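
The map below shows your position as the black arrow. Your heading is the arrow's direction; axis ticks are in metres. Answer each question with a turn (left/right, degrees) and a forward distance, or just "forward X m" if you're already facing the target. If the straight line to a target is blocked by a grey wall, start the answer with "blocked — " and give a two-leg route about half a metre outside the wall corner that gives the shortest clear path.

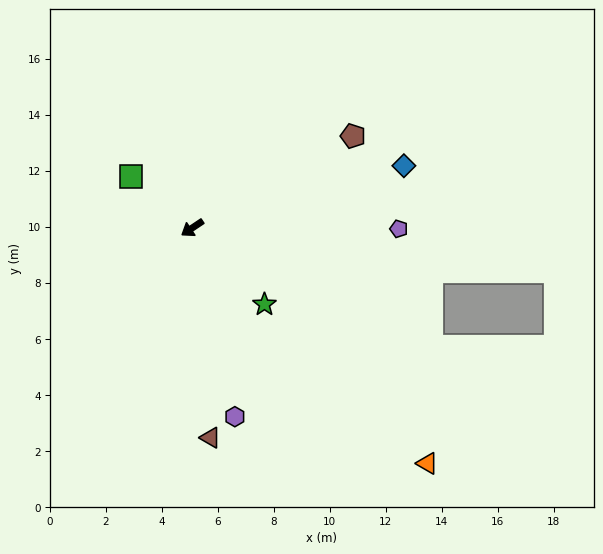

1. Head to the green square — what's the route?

turn right 74°, forward 2.9 m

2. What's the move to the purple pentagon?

turn left 146°, forward 7.4 m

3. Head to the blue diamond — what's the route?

turn left 163°, forward 7.9 m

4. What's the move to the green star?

turn left 100°, forward 3.8 m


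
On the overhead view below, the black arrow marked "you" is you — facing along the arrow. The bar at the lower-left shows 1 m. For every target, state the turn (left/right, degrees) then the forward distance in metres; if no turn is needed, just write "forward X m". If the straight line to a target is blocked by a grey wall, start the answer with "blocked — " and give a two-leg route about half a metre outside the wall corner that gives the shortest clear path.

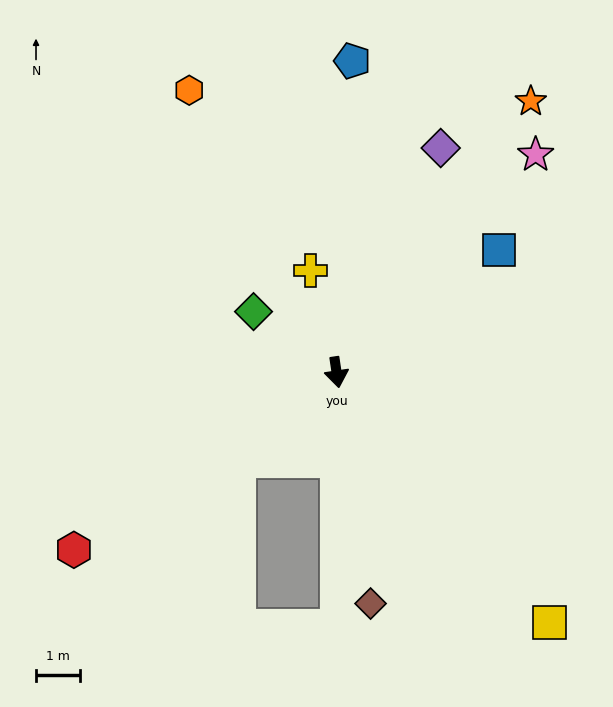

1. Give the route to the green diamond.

turn right 135°, forward 2.4 m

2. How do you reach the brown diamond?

forward 5.4 m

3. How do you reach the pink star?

turn left 129°, forward 6.8 m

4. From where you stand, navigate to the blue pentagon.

turn left 169°, forward 7.2 m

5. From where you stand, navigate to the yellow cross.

turn right 174°, forward 2.4 m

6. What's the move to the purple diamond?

turn left 147°, forward 5.7 m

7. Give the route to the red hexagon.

turn right 64°, forward 7.3 m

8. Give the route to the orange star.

turn left 136°, forward 7.7 m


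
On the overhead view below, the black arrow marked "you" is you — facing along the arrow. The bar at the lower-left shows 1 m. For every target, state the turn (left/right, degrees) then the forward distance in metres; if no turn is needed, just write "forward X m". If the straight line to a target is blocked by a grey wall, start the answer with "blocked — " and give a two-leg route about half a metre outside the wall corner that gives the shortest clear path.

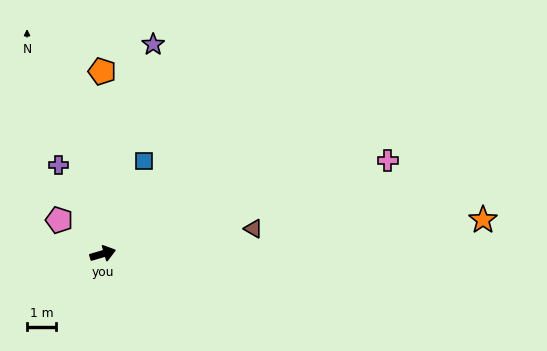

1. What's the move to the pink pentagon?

turn left 126°, forward 1.9 m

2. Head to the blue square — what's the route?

turn left 50°, forward 3.5 m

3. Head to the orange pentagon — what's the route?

turn left 74°, forward 6.3 m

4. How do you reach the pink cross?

forward 10.4 m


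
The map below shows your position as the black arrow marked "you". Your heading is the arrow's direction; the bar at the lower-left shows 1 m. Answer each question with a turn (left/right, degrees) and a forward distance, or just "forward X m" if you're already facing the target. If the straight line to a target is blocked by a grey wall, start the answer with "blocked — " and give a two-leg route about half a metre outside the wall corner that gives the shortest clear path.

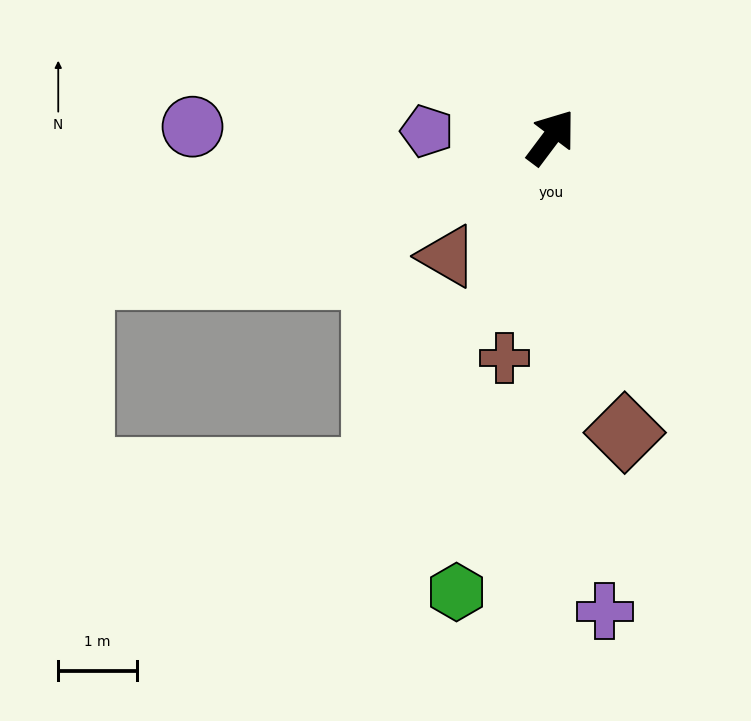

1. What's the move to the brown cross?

turn right 155°, forward 2.9 m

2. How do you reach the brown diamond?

turn right 129°, forward 3.9 m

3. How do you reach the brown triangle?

turn left 176°, forward 2.0 m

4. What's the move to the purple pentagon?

turn left 124°, forward 1.6 m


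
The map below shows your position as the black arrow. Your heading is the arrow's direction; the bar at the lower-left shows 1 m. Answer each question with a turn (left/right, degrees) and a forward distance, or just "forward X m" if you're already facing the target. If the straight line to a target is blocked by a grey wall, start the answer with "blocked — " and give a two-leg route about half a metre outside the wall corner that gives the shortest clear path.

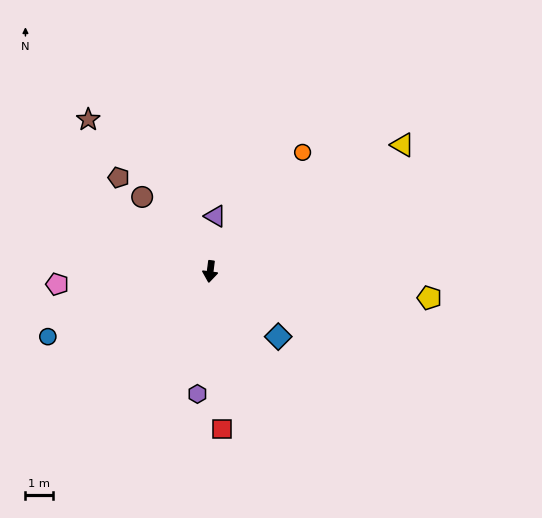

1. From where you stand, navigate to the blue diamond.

turn left 54°, forward 3.5 m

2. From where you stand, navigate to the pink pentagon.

turn right 78°, forward 5.7 m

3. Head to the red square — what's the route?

turn left 12°, forward 5.8 m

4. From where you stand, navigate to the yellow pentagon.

turn left 90°, forward 8.1 m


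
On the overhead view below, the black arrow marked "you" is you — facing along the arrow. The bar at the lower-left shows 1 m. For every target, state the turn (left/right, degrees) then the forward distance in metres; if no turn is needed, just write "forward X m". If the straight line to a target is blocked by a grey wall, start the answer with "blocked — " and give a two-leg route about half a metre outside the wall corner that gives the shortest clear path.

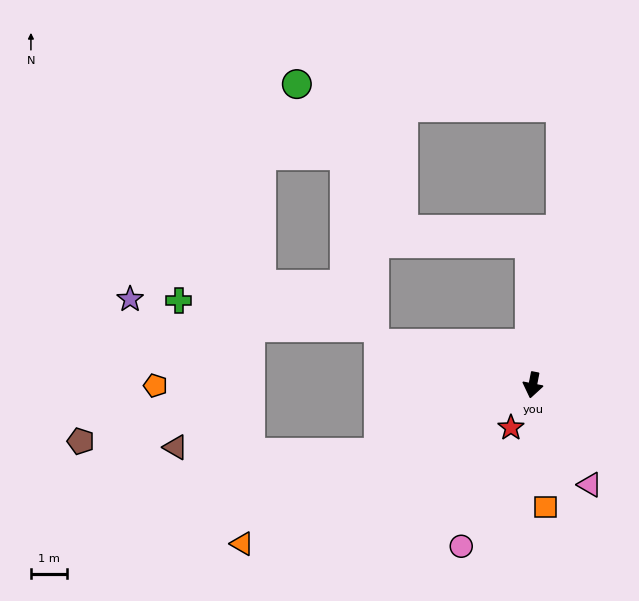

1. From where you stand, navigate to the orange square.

turn left 17°, forward 3.4 m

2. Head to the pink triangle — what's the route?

turn left 41°, forward 3.2 m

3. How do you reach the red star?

turn right 16°, forward 1.3 m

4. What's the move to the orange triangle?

turn right 50°, forward 9.1 m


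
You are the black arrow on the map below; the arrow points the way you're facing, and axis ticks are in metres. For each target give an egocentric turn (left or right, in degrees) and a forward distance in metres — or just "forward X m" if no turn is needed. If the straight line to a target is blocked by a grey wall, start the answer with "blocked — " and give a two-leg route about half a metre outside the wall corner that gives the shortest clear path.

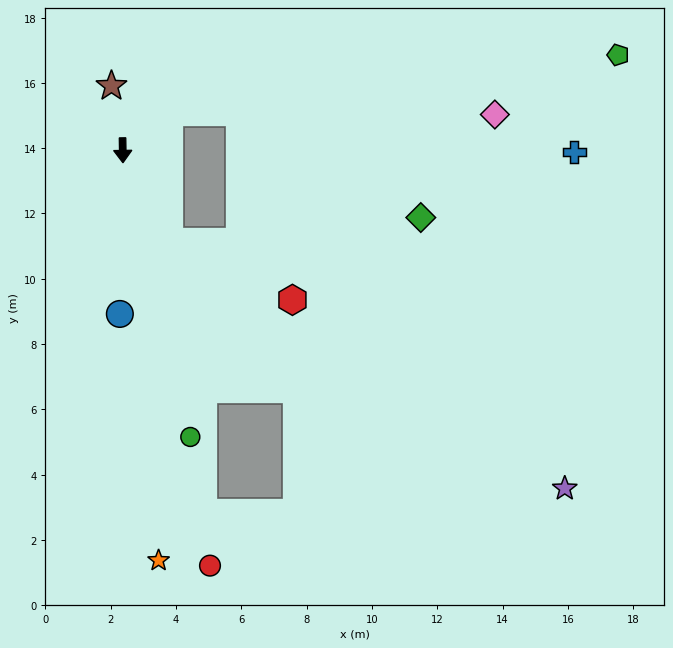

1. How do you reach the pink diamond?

blocked — turn left 128°, forward 1.8 m, then turn right 39°, forward 10.0 m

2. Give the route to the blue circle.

forward 5.0 m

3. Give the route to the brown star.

turn right 171°, forward 2.0 m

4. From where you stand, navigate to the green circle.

turn left 12°, forward 9.0 m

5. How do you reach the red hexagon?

blocked — turn left 26°, forward 3.1 m, then turn left 38°, forward 4.2 m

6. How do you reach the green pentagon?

blocked — turn left 128°, forward 1.8 m, then turn right 32°, forward 13.9 m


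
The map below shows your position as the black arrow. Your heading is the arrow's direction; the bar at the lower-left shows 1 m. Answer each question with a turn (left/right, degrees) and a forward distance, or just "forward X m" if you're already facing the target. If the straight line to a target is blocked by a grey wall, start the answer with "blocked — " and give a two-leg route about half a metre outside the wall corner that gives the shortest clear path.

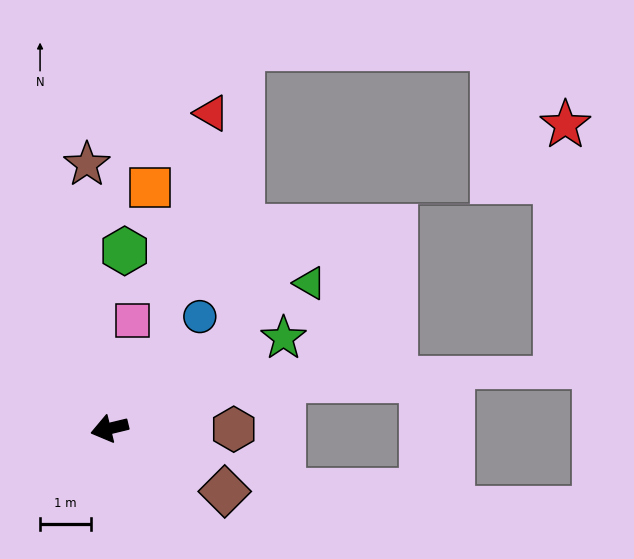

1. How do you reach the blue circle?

turn right 142°, forward 2.8 m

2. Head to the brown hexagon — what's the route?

turn left 166°, forward 2.4 m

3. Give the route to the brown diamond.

turn left 138°, forward 2.6 m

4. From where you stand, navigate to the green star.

turn right 166°, forward 3.8 m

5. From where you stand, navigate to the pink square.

turn right 116°, forward 2.2 m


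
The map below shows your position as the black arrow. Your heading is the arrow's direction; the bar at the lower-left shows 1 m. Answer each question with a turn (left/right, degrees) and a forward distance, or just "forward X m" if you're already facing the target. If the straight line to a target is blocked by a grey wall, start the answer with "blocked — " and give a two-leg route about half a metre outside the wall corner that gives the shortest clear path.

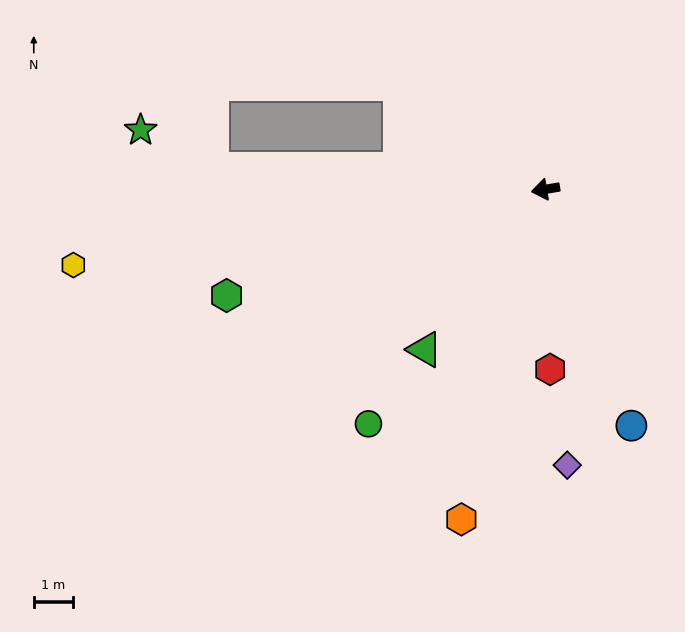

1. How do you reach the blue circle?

turn left 100°, forward 6.4 m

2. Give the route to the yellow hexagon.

forward 12.1 m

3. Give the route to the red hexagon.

turn left 82°, forward 4.6 m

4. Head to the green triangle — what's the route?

turn left 43°, forward 5.1 m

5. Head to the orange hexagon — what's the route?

turn left 66°, forward 8.6 m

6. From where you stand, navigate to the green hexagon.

turn left 9°, forward 8.5 m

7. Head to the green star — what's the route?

blocked — turn right 13°, forward 8.5 m, then turn right 25°, forward 2.1 m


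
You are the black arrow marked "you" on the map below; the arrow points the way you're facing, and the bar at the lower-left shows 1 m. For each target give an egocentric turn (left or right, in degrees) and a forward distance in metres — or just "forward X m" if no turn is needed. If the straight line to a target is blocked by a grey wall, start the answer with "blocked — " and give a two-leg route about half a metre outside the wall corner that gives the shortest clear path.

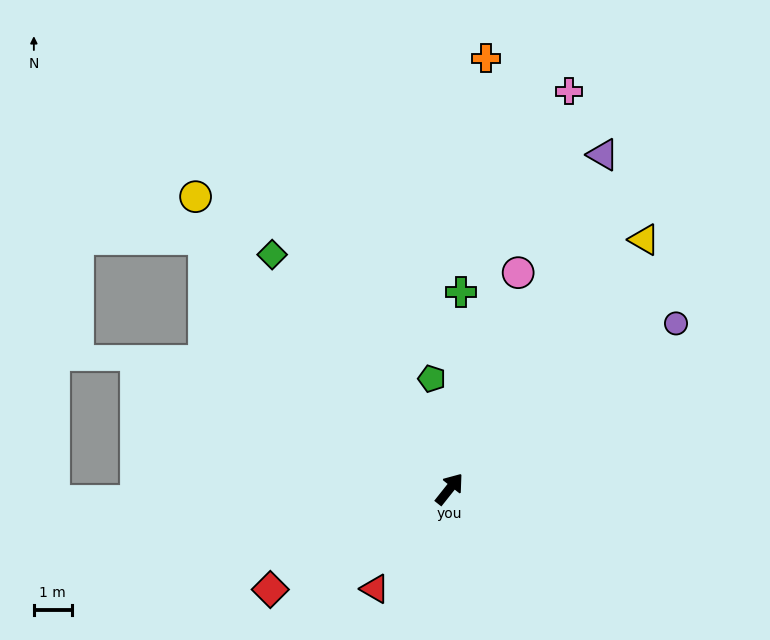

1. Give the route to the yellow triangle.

forward 8.3 m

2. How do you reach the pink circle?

turn left 21°, forward 6.0 m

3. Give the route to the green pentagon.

turn left 48°, forward 2.9 m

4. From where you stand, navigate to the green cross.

turn left 35°, forward 5.2 m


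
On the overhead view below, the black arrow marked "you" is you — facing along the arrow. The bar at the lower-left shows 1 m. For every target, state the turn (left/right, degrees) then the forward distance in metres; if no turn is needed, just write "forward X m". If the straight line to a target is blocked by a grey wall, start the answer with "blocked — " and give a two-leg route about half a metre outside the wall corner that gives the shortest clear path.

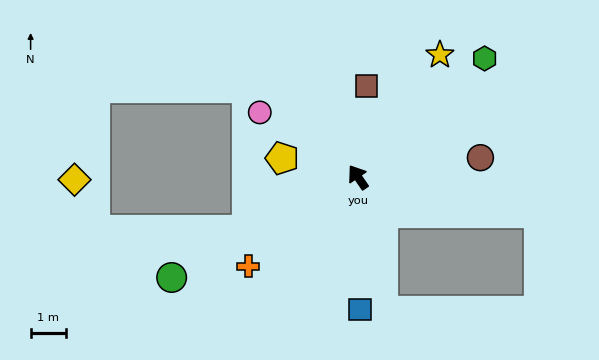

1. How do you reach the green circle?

turn left 84°, forward 5.9 m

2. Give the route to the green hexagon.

turn right 81°, forward 4.9 m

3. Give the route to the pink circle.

turn left 22°, forward 3.3 m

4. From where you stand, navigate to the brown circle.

turn right 115°, forward 3.5 m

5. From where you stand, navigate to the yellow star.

turn right 68°, forward 4.1 m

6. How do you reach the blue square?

turn left 146°, forward 3.7 m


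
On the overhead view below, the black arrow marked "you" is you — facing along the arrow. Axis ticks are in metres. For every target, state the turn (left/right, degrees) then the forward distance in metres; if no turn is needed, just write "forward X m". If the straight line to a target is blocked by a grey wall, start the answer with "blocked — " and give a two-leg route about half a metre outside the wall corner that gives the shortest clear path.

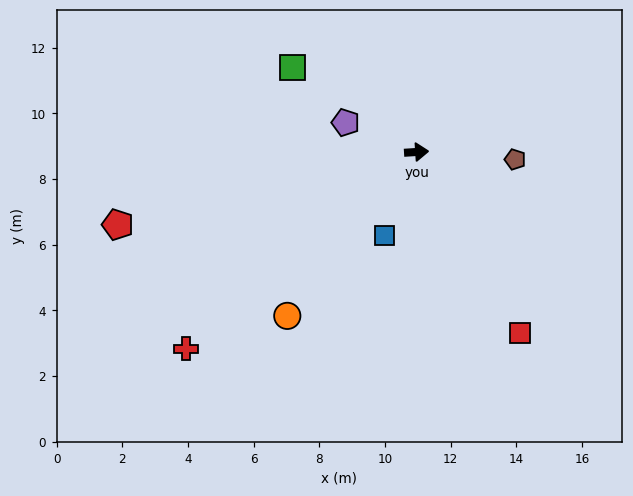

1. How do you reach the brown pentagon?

turn right 8°, forward 3.0 m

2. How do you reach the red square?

turn right 64°, forward 6.3 m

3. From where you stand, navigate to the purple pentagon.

turn left 154°, forward 2.3 m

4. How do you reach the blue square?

turn right 115°, forward 2.7 m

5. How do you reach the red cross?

turn right 143°, forward 9.2 m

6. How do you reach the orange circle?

turn right 132°, forward 6.4 m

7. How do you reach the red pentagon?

turn right 170°, forward 9.4 m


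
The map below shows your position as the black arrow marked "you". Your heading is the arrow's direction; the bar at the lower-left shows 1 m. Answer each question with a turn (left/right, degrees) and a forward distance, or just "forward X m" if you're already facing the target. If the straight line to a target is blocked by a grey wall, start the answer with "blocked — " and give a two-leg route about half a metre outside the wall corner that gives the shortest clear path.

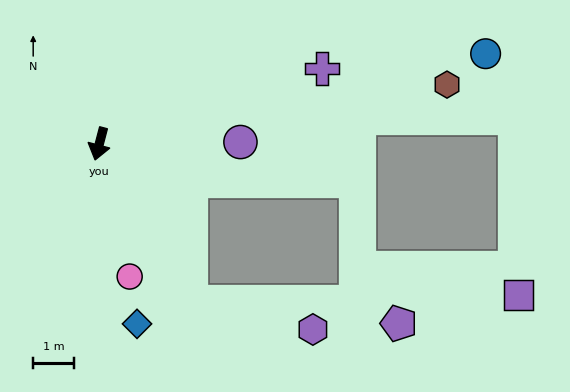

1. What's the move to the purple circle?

turn left 105°, forward 3.5 m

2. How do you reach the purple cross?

turn left 123°, forward 5.8 m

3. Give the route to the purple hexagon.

blocked — turn left 45°, forward 4.5 m, then turn left 47°, forward 3.1 m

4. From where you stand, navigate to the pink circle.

turn left 28°, forward 3.4 m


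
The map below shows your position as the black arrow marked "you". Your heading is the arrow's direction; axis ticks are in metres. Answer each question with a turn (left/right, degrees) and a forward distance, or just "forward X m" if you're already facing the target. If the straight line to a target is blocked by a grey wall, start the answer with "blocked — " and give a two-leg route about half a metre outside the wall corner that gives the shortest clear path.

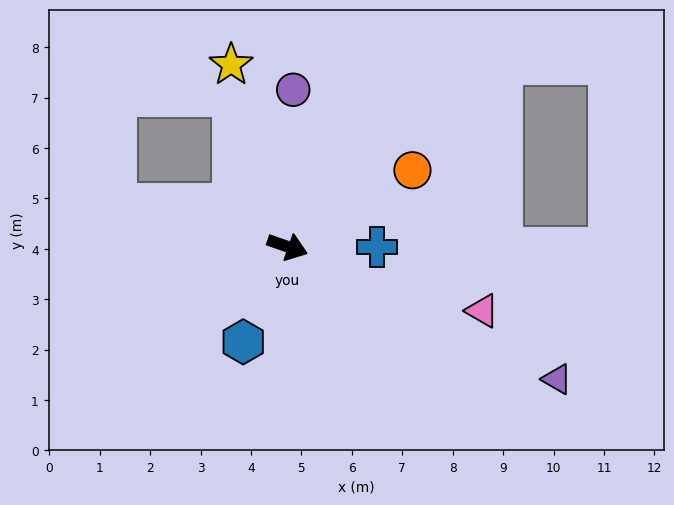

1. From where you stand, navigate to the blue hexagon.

turn right 96°, forward 2.1 m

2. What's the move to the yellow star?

turn left 126°, forward 3.8 m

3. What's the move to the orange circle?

turn left 51°, forward 2.9 m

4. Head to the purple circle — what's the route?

turn left 107°, forward 3.1 m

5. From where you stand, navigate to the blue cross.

turn left 19°, forward 1.8 m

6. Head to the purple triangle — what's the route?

turn right 7°, forward 6.0 m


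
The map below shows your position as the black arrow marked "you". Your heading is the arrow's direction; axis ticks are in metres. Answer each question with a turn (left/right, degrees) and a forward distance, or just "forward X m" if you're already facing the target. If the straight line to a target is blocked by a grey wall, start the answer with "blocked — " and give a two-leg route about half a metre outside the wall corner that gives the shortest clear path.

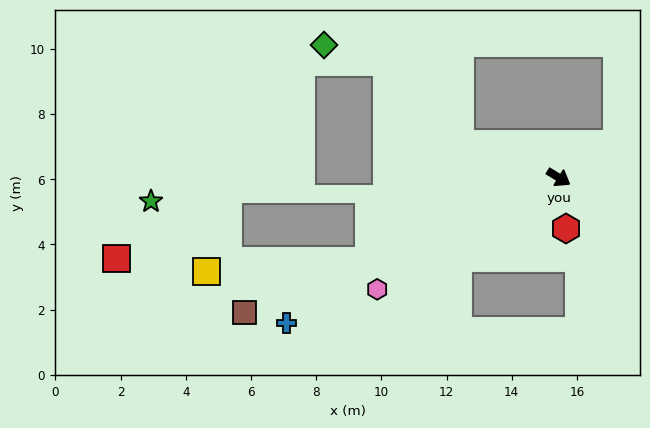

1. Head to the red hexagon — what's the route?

turn right 50°, forward 1.6 m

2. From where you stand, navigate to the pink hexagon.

turn right 117°, forward 6.5 m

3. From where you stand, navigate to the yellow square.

blocked — turn right 125°, forward 6.4 m, then turn right 20°, forward 5.0 m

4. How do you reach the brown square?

turn right 125°, forward 10.5 m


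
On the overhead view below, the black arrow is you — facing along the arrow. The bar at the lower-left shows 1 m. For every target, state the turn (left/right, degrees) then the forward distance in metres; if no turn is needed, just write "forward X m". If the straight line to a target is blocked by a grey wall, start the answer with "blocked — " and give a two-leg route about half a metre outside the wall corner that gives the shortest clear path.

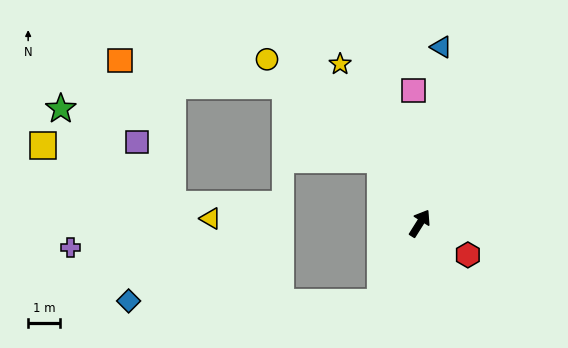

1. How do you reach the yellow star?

turn left 59°, forward 5.7 m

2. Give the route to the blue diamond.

blocked — turn right 175°, forward 2.8 m, then turn right 63°, forward 8.0 m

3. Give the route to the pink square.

turn left 35°, forward 4.2 m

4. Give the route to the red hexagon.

turn right 91°, forward 1.8 m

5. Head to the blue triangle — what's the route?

turn left 25°, forward 5.6 m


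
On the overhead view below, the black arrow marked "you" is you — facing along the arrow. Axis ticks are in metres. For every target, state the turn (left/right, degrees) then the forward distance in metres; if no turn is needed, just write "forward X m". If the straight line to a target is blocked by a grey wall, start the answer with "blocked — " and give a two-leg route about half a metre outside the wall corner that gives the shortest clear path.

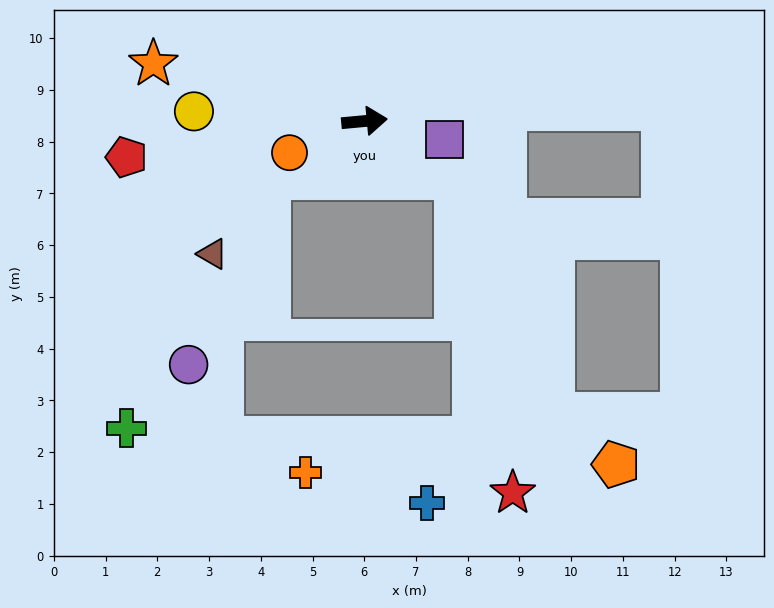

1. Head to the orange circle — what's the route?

turn right 162°, forward 1.6 m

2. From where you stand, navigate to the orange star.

turn left 159°, forward 4.2 m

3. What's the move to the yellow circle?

turn left 171°, forward 3.3 m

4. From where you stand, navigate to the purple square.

turn right 18°, forward 1.6 m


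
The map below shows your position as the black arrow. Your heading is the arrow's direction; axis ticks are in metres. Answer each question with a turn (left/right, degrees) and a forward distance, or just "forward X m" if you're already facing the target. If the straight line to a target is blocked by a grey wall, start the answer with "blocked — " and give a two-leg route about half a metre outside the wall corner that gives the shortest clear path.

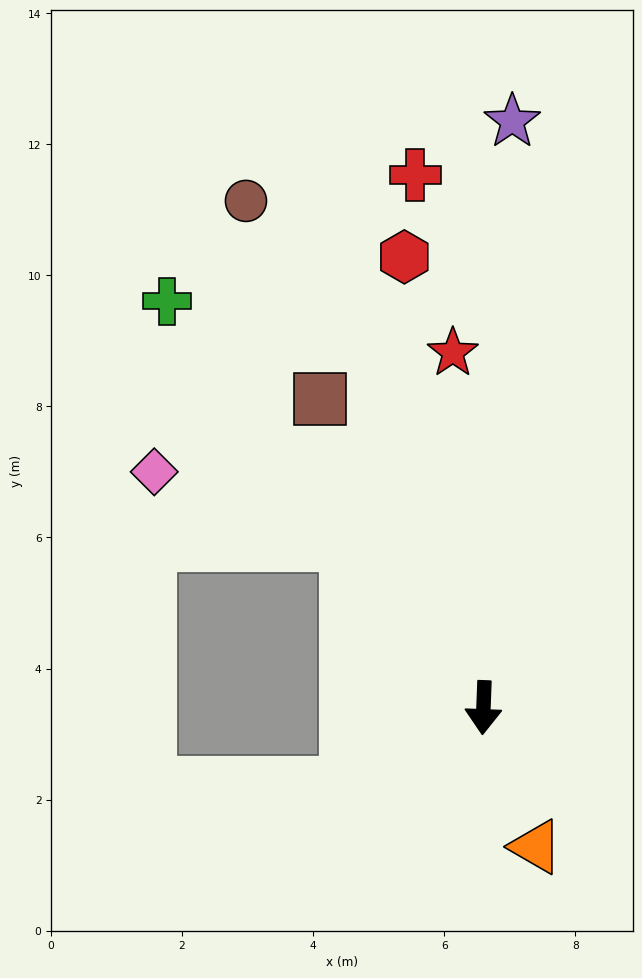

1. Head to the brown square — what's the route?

turn right 150°, forward 5.3 m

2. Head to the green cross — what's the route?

turn right 140°, forward 7.9 m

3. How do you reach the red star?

turn right 173°, forward 5.4 m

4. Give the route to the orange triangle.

turn left 23°, forward 2.3 m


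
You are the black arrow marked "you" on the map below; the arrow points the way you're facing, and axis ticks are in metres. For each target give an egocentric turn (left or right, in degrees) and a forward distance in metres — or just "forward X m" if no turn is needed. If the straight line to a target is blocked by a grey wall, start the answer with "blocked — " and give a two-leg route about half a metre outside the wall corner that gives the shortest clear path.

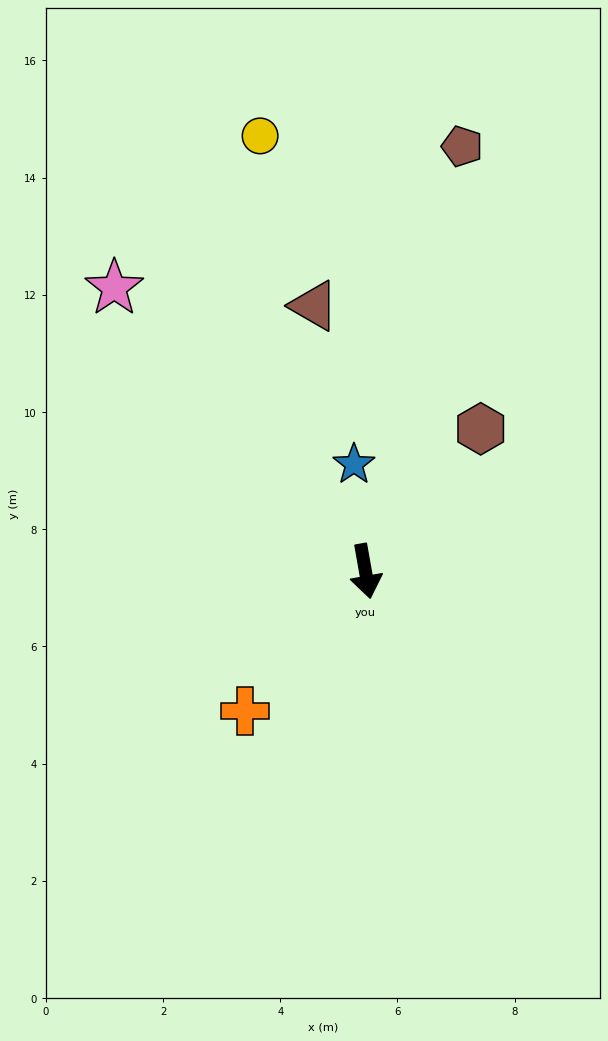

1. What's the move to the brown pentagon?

turn left 157°, forward 7.4 m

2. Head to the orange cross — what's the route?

turn right 51°, forward 3.1 m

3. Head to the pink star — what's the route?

turn right 148°, forward 6.5 m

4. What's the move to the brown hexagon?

turn left 131°, forward 3.1 m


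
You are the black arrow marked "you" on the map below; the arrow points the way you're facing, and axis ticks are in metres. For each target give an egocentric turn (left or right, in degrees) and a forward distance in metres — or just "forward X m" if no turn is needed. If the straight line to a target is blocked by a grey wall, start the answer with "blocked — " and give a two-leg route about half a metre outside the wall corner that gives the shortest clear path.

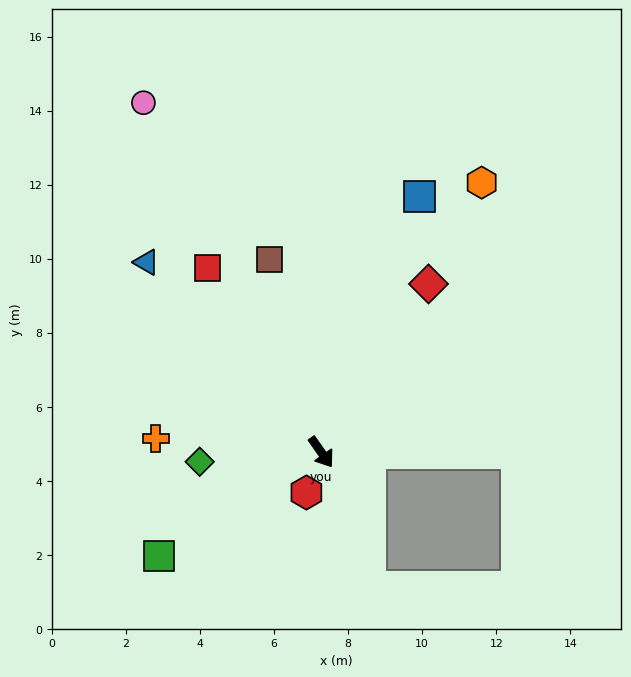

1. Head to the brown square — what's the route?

turn left 160°, forward 5.4 m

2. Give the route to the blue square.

turn left 124°, forward 7.4 m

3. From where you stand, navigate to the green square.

turn right 92°, forward 5.2 m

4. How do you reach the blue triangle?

turn right 172°, forward 7.0 m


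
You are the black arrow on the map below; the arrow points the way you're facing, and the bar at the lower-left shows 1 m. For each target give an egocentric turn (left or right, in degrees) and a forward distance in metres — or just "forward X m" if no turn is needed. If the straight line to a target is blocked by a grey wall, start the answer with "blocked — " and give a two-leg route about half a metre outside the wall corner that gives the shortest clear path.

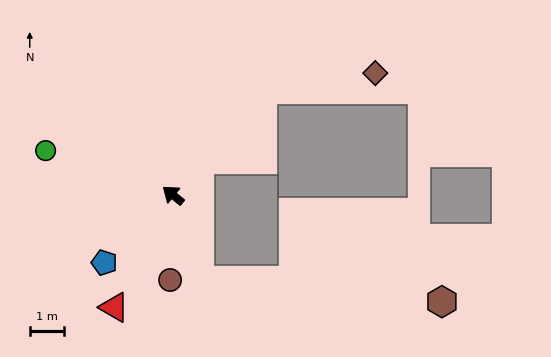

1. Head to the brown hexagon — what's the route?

blocked — turn left 146°, forward 2.6 m, then turn left 68°, forward 7.1 m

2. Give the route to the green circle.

turn left 20°, forward 3.9 m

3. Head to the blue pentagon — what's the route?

turn left 83°, forward 2.8 m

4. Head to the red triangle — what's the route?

turn left 101°, forward 3.7 m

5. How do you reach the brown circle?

turn left 127°, forward 2.5 m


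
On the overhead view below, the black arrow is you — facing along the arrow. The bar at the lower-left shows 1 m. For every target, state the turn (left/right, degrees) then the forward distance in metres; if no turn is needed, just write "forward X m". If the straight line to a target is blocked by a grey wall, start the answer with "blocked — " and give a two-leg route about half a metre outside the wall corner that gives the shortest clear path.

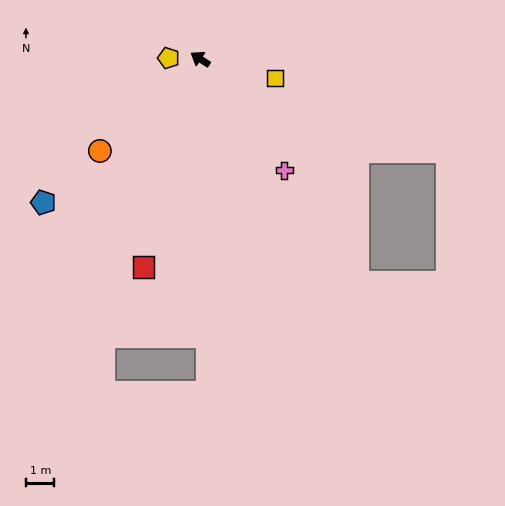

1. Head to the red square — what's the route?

turn left 108°, forward 7.6 m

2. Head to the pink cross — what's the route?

turn left 160°, forward 4.9 m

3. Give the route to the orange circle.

turn left 75°, forward 4.8 m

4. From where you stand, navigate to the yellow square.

turn right 161°, forward 2.7 m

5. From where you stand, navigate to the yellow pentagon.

turn left 31°, forward 1.1 m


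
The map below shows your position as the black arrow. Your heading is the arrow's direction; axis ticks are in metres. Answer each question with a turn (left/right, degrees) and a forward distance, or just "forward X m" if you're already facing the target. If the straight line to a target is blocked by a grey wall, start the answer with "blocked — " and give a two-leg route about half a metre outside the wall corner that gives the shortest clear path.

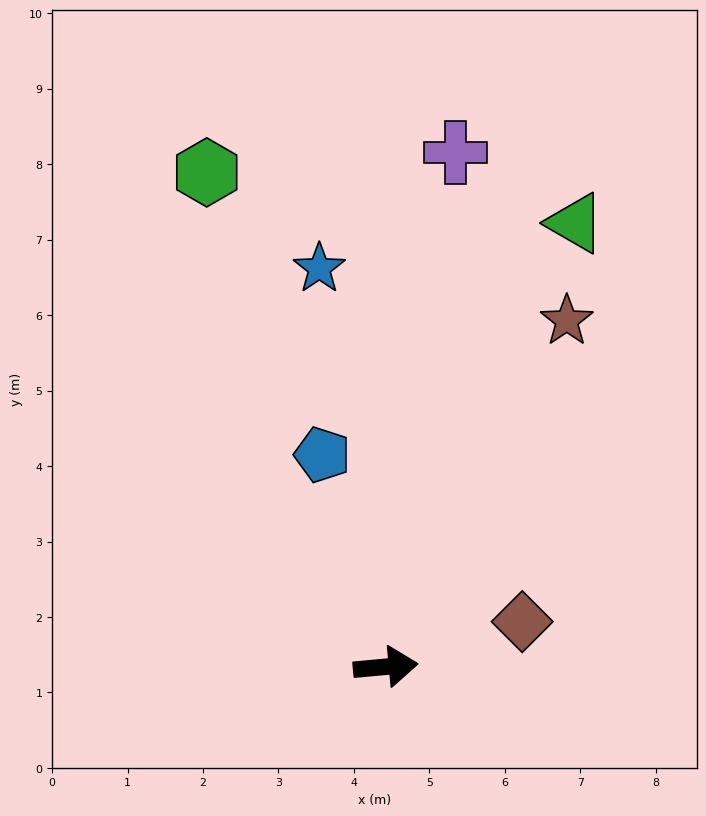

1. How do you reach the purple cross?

turn left 77°, forward 6.9 m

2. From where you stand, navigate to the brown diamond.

turn left 13°, forward 1.9 m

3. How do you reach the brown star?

turn left 57°, forward 5.2 m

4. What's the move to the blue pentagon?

turn left 101°, forward 2.9 m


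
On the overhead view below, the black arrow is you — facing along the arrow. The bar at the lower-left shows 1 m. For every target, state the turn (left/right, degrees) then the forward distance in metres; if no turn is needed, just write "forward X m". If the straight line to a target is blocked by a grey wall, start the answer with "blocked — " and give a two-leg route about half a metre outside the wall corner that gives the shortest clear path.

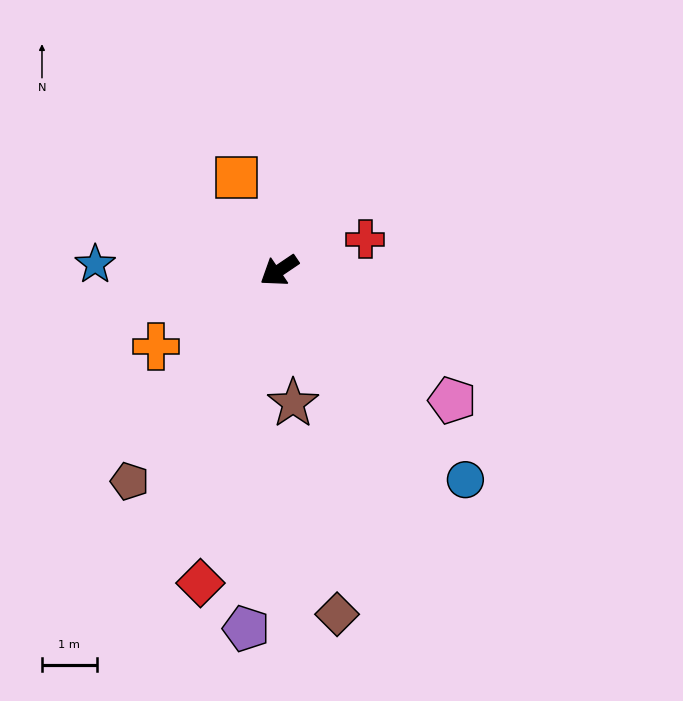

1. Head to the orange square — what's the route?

turn right 99°, forward 1.9 m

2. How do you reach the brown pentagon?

turn left 21°, forward 4.7 m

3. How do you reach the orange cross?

turn right 2°, forward 2.6 m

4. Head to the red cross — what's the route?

turn left 166°, forward 1.7 m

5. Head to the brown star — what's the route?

turn left 62°, forward 2.4 m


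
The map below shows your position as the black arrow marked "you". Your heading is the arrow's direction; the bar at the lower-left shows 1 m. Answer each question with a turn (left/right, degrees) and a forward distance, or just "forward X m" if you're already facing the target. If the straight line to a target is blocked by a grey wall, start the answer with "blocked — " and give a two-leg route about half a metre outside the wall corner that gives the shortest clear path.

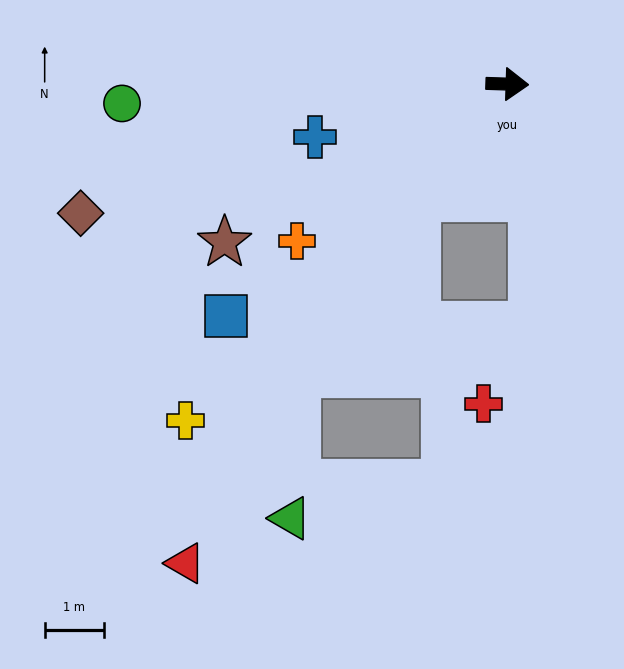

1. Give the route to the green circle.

turn right 175°, forward 6.5 m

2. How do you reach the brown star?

turn right 149°, forward 5.5 m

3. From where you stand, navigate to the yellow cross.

turn right 132°, forward 7.9 m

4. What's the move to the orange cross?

turn right 142°, forward 4.4 m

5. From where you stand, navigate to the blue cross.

turn right 163°, forward 3.4 m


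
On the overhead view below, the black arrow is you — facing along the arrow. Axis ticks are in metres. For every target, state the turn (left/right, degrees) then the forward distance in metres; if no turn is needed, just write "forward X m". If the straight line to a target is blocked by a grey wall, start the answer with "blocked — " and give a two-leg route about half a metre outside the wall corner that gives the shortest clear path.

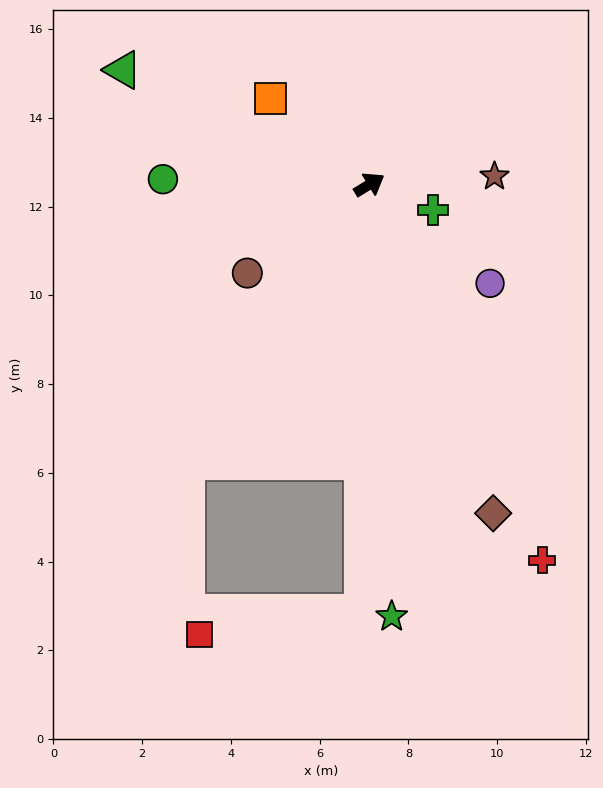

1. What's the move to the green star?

turn right 119°, forward 9.7 m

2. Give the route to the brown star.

turn right 28°, forward 2.8 m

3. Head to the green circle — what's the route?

turn left 147°, forward 4.7 m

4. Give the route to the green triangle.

turn left 123°, forward 6.1 m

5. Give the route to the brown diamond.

turn right 101°, forward 7.9 m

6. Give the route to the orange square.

turn left 108°, forward 2.9 m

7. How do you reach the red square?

blocked — turn right 122°, forward 9.7 m, then turn right 82°, forward 3.7 m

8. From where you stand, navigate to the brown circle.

turn right 176°, forward 3.4 m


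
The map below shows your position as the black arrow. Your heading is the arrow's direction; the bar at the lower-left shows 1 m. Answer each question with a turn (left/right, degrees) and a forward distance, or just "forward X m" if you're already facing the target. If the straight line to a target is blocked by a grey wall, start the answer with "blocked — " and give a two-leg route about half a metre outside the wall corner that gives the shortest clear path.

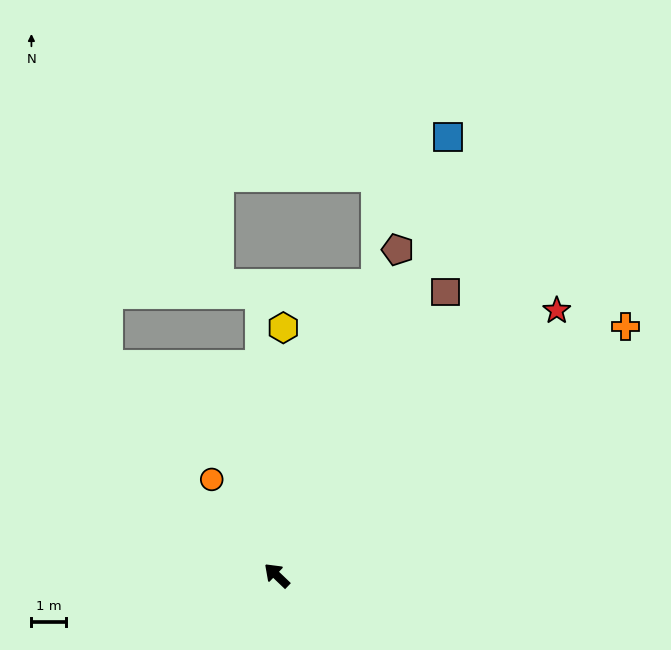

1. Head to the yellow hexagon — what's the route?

turn right 48°, forward 7.1 m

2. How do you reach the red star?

turn right 93°, forward 11.1 m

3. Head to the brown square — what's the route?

turn right 77°, forward 9.5 m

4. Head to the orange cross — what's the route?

turn right 101°, forward 12.4 m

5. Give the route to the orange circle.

turn right 12°, forward 3.3 m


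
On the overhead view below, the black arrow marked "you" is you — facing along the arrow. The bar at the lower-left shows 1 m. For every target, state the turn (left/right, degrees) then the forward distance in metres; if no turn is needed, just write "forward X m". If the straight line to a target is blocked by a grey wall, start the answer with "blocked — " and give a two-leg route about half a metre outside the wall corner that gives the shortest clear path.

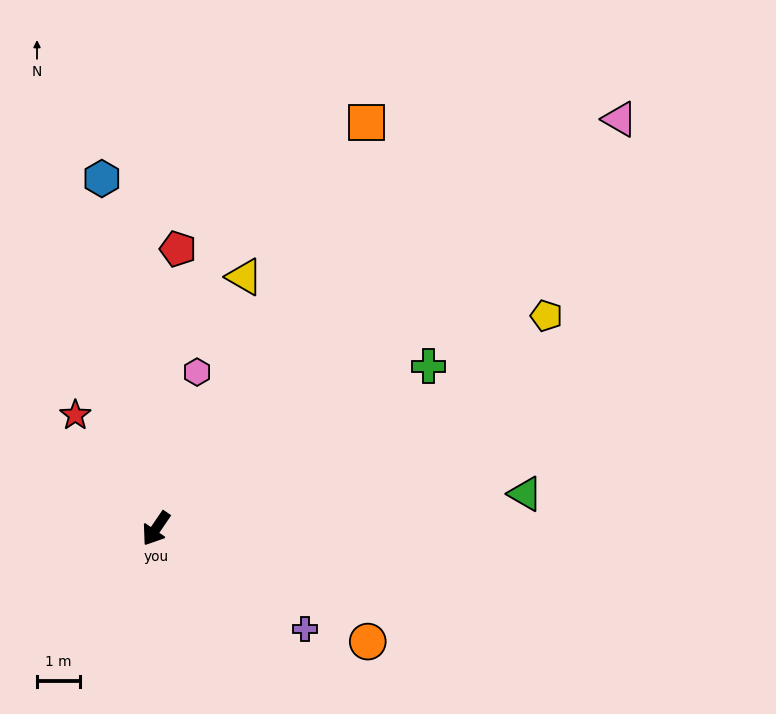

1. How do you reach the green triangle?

turn left 130°, forward 8.5 m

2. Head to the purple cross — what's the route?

turn left 90°, forward 4.1 m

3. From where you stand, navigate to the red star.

turn right 110°, forward 3.2 m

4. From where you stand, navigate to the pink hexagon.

turn right 160°, forward 3.7 m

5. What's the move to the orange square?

turn right 173°, forward 10.5 m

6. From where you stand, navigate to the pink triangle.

turn left 166°, forward 14.2 m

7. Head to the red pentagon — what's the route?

turn right 150°, forward 6.5 m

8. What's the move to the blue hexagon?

turn right 137°, forward 8.2 m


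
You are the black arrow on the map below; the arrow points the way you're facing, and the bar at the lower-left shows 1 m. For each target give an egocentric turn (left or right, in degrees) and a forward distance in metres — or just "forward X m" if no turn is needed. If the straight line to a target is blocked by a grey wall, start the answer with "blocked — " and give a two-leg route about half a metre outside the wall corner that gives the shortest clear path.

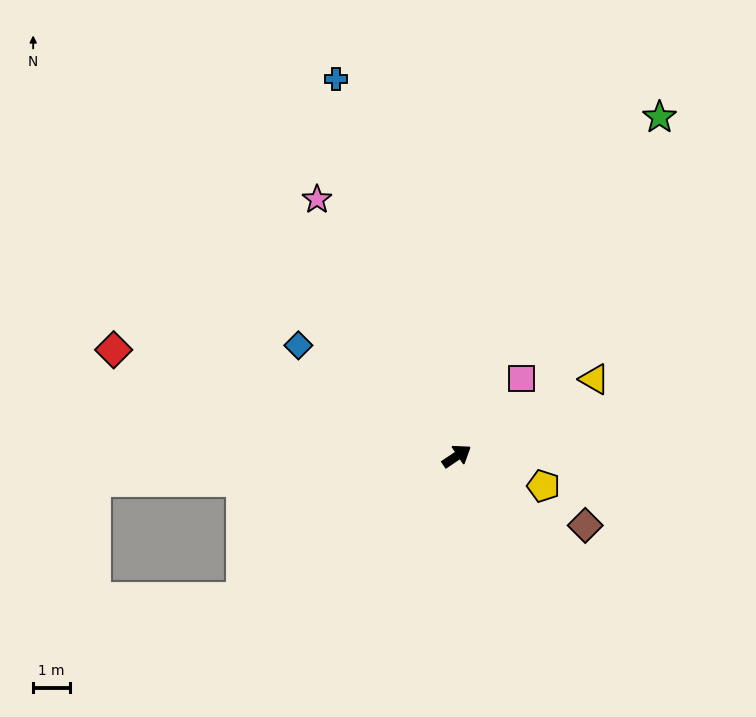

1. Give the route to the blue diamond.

turn left 111°, forward 5.2 m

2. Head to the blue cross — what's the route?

turn left 74°, forward 10.7 m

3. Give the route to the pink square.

turn left 16°, forward 2.7 m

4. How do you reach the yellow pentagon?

turn right 53°, forward 2.5 m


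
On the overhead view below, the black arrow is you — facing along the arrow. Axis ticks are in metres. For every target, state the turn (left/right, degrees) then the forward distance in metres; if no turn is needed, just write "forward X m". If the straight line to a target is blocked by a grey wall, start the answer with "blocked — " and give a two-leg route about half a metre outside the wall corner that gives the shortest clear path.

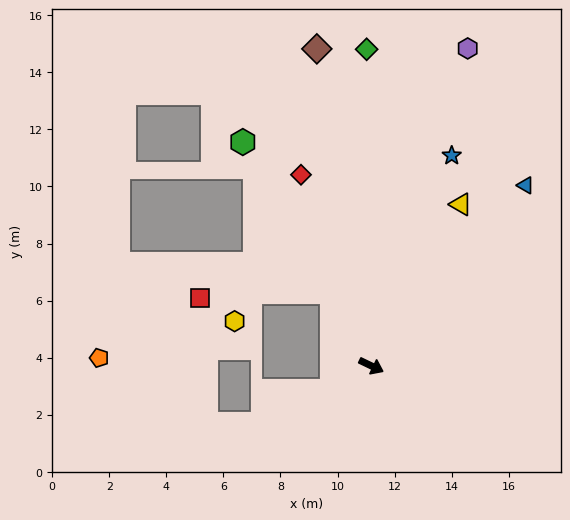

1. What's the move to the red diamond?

turn left 136°, forward 7.1 m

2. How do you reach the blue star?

turn left 95°, forward 7.9 m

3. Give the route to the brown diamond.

turn left 125°, forward 11.3 m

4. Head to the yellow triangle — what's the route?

turn left 87°, forward 6.5 m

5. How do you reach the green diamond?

turn left 117°, forward 11.1 m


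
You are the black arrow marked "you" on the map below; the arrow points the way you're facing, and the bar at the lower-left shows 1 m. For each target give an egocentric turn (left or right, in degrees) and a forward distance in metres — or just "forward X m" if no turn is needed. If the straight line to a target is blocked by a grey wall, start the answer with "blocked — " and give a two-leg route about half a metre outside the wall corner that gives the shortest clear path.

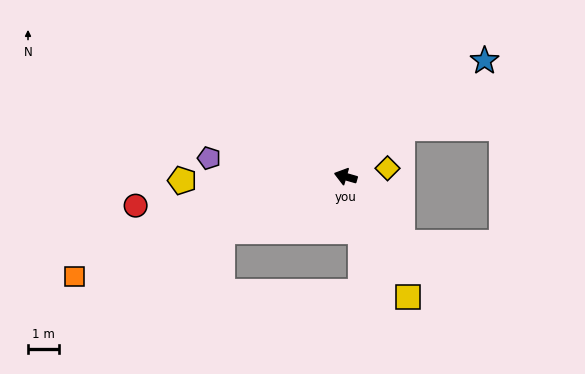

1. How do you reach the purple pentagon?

turn left 8°, forward 4.5 m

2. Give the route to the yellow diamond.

turn right 153°, forward 1.4 m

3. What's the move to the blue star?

turn right 124°, forward 5.9 m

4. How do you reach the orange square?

turn left 36°, forward 9.4 m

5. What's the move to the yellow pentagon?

turn left 17°, forward 5.3 m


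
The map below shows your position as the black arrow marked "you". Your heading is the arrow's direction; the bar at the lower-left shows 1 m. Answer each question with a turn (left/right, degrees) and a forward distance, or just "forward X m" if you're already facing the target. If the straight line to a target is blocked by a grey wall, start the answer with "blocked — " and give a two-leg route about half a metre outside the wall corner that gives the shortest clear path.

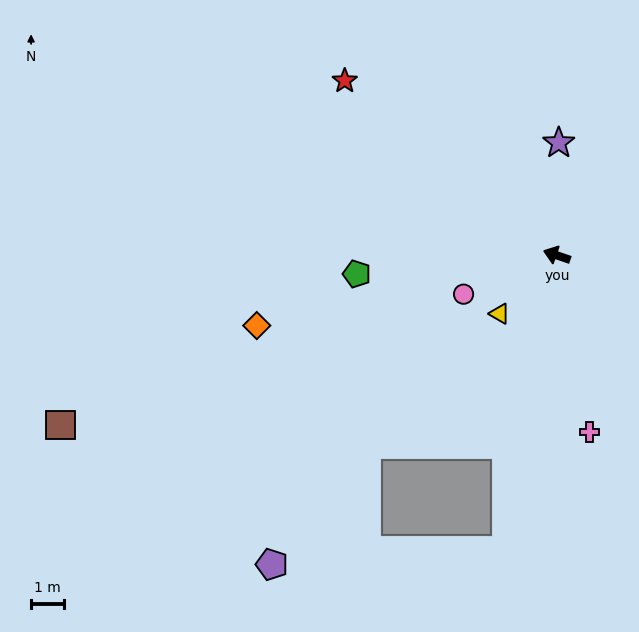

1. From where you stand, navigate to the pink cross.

turn left 119°, forward 5.4 m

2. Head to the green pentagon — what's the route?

turn left 24°, forward 6.0 m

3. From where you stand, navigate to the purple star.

turn right 72°, forward 3.4 m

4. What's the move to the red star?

turn right 21°, forward 8.2 m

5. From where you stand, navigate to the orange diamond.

turn left 32°, forward 9.2 m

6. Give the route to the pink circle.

turn left 42°, forward 3.0 m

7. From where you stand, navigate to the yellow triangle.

turn left 65°, forward 2.5 m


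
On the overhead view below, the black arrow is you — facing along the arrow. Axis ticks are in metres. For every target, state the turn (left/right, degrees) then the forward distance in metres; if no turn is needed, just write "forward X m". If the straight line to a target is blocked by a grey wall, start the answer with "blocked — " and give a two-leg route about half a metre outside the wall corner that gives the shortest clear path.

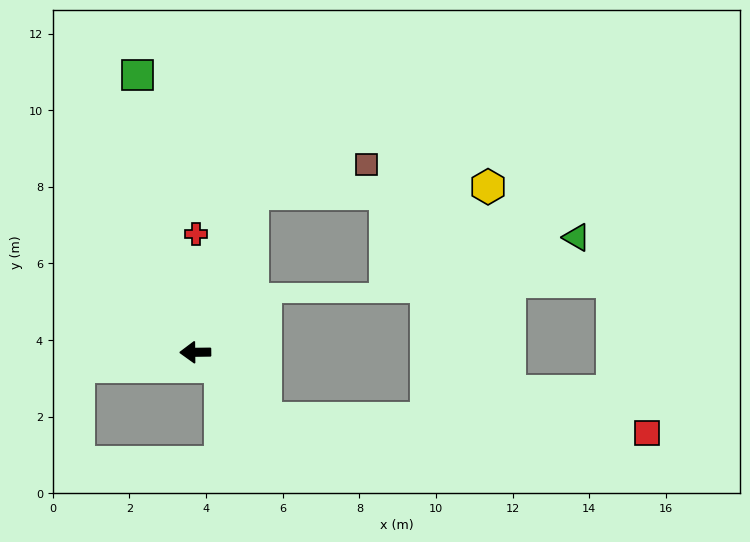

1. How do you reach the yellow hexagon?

blocked — turn right 111°, forward 4.4 m, then turn right 68°, forward 6.1 m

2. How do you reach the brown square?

blocked — turn right 111°, forward 4.4 m, then turn right 55°, forward 3.1 m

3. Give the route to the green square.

turn right 79°, forward 7.4 m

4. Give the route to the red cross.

turn right 91°, forward 3.1 m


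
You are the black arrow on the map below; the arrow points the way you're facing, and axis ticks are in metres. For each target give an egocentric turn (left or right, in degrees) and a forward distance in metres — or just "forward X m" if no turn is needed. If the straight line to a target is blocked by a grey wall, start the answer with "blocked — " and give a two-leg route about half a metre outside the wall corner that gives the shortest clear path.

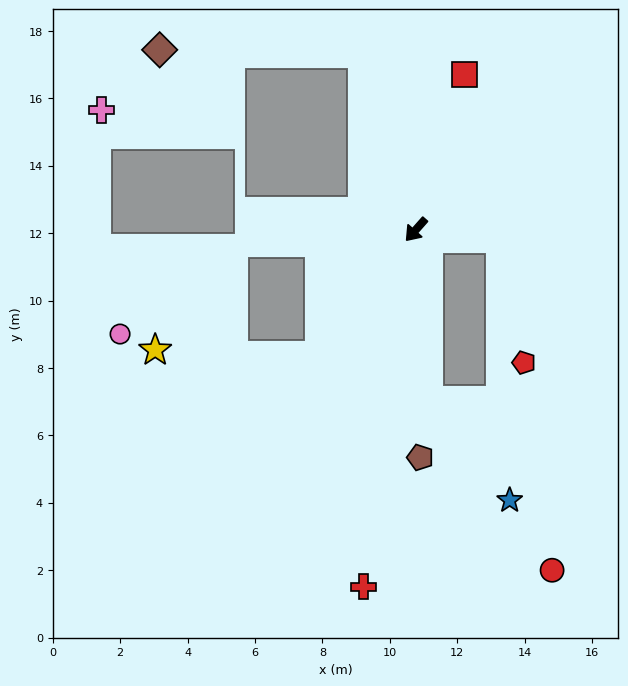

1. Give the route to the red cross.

turn left 33°, forward 10.7 m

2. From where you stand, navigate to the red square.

turn right 156°, forward 4.8 m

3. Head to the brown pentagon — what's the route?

turn left 43°, forward 6.8 m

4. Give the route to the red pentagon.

blocked — turn left 125°, forward 2.5 m, then turn right 73°, forward 3.7 m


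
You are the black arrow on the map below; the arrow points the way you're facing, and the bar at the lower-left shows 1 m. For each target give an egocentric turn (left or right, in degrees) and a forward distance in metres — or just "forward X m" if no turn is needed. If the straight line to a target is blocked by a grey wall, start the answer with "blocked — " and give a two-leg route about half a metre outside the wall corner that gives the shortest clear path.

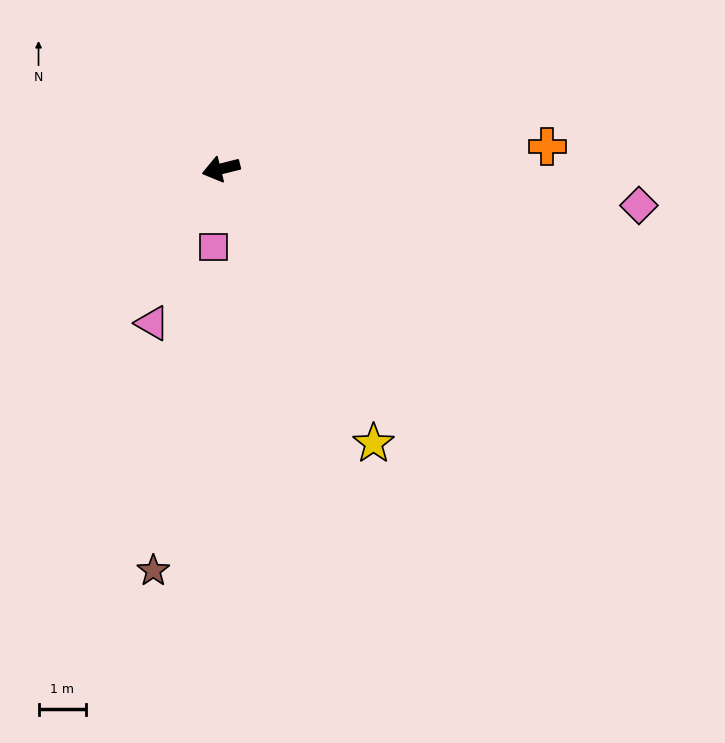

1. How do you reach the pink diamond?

turn left 161°, forward 8.8 m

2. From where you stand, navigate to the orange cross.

turn left 170°, forward 6.9 m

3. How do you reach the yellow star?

turn left 105°, forward 6.6 m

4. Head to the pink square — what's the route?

turn left 70°, forward 1.6 m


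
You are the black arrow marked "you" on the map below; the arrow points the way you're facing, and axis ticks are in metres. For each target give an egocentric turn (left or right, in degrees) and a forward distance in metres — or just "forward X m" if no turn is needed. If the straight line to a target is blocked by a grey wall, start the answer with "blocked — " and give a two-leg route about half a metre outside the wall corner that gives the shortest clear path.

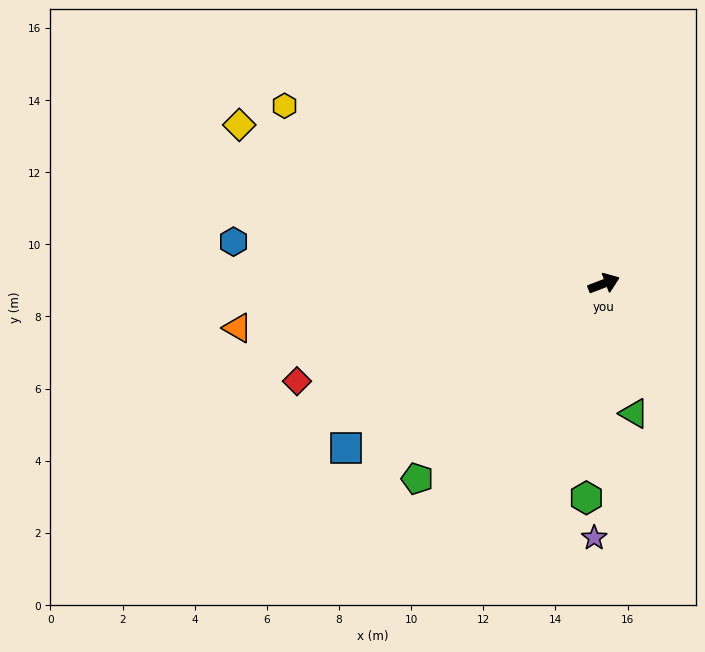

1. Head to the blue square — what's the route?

turn right 168°, forward 8.5 m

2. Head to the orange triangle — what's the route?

turn left 166°, forward 10.2 m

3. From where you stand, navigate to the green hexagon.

turn right 116°, forward 6.0 m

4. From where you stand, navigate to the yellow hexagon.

turn left 130°, forward 10.1 m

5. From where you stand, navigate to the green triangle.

turn right 98°, forward 3.7 m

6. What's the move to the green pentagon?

turn right 155°, forward 7.5 m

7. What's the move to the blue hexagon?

turn left 153°, forward 10.3 m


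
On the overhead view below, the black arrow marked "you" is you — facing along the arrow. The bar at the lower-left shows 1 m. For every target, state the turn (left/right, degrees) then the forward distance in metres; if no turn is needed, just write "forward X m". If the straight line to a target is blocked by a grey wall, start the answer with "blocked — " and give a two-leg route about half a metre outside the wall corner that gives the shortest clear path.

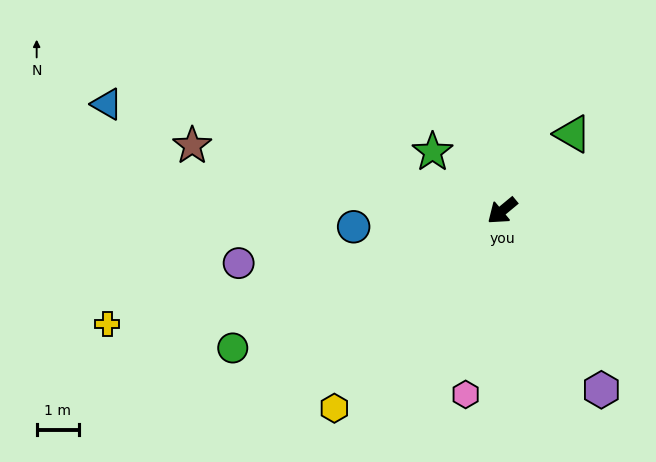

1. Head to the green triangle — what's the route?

turn right 172°, forward 2.5 m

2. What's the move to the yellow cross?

turn right 24°, forward 9.7 m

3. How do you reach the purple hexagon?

turn left 79°, forward 4.8 m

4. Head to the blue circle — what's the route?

turn right 34°, forward 3.5 m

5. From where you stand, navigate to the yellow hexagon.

turn left 10°, forward 6.1 m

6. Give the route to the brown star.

turn right 52°, forward 7.5 m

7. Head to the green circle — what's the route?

turn right 13°, forward 7.1 m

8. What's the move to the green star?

turn right 80°, forward 2.1 m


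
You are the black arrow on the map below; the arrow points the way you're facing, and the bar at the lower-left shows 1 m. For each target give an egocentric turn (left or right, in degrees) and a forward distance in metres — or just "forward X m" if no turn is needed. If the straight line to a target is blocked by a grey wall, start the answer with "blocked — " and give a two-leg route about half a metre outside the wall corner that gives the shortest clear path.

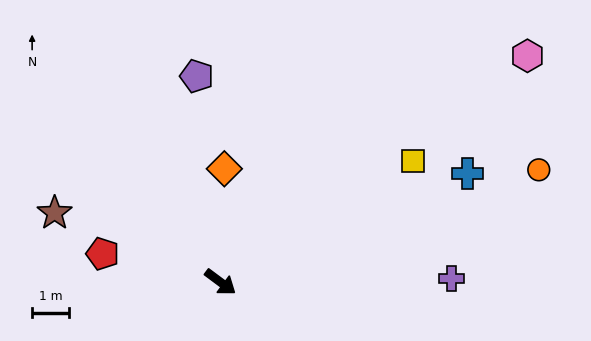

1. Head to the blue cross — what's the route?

turn left 60°, forward 7.3 m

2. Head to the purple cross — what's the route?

turn left 38°, forward 6.2 m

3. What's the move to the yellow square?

turn left 69°, forward 6.1 m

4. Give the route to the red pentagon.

turn right 157°, forward 3.3 m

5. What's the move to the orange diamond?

turn left 125°, forward 3.1 m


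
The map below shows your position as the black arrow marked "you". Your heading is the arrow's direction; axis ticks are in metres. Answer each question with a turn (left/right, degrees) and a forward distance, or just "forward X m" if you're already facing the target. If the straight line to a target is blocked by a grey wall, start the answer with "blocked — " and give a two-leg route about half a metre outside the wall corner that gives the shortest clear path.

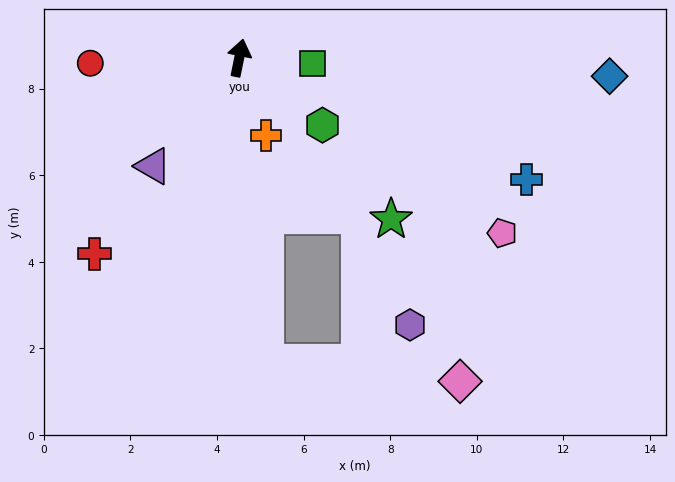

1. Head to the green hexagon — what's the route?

turn right 117°, forward 2.5 m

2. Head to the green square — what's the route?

turn right 83°, forward 1.7 m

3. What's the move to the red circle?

turn left 104°, forward 3.4 m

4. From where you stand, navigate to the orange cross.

turn right 150°, forward 1.9 m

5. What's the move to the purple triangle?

turn left 153°, forward 3.2 m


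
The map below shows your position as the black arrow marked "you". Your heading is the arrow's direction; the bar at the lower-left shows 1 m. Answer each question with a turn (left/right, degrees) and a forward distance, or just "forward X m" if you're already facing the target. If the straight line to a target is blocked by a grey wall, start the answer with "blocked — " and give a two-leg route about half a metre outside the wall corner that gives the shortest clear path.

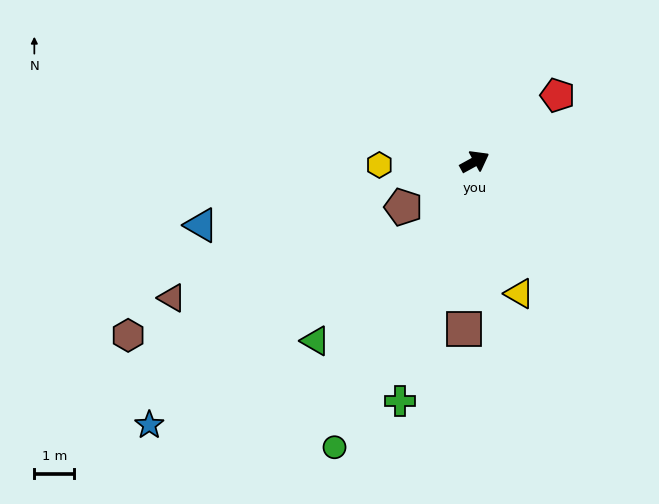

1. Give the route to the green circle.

turn right 145°, forward 8.0 m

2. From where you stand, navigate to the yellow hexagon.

turn left 153°, forward 2.4 m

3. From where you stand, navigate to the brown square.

turn right 122°, forward 4.2 m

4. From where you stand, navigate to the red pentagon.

turn left 10°, forward 2.7 m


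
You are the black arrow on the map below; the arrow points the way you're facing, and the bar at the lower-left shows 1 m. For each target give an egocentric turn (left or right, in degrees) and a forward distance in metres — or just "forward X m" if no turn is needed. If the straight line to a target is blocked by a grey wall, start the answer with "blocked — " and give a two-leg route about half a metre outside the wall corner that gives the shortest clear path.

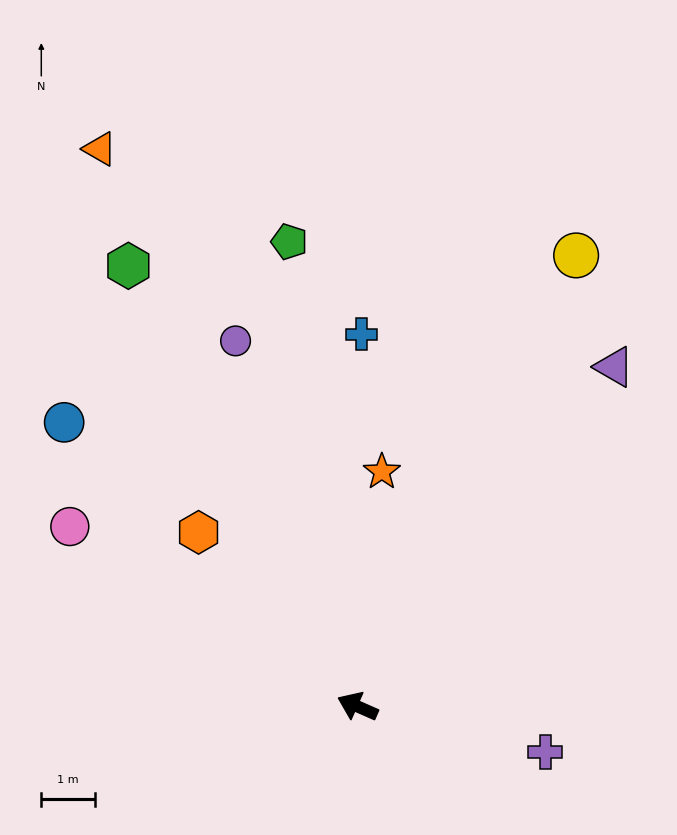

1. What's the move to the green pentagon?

turn right 58°, forward 8.7 m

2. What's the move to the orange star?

turn right 72°, forward 4.4 m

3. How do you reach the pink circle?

turn right 8°, forward 6.3 m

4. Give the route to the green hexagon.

turn right 39°, forward 9.2 m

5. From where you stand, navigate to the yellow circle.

turn right 92°, forward 9.3 m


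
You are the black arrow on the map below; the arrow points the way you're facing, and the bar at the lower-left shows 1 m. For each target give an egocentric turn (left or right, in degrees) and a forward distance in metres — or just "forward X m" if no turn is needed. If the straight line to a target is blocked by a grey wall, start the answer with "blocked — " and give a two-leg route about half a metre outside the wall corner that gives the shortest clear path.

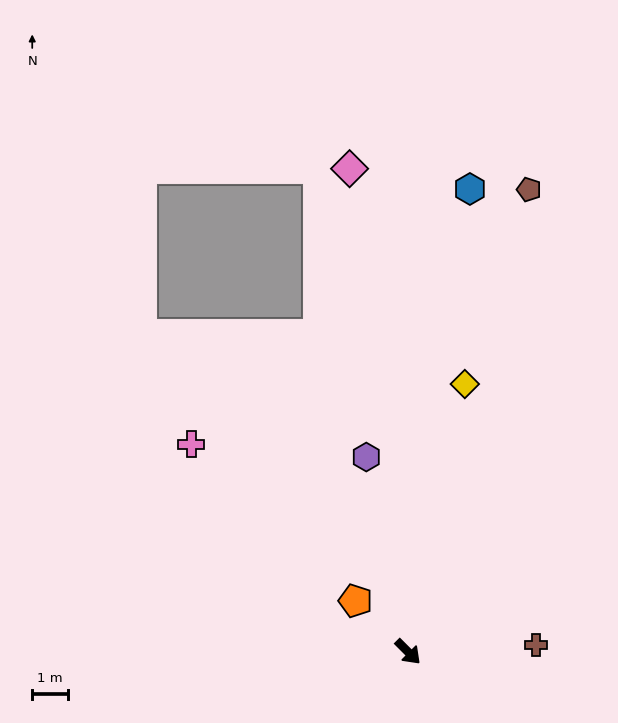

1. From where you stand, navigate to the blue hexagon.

turn left 127°, forward 12.9 m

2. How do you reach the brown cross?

turn left 48°, forward 3.5 m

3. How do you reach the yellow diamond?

turn left 123°, forward 7.6 m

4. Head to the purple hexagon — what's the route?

turn left 147°, forward 5.5 m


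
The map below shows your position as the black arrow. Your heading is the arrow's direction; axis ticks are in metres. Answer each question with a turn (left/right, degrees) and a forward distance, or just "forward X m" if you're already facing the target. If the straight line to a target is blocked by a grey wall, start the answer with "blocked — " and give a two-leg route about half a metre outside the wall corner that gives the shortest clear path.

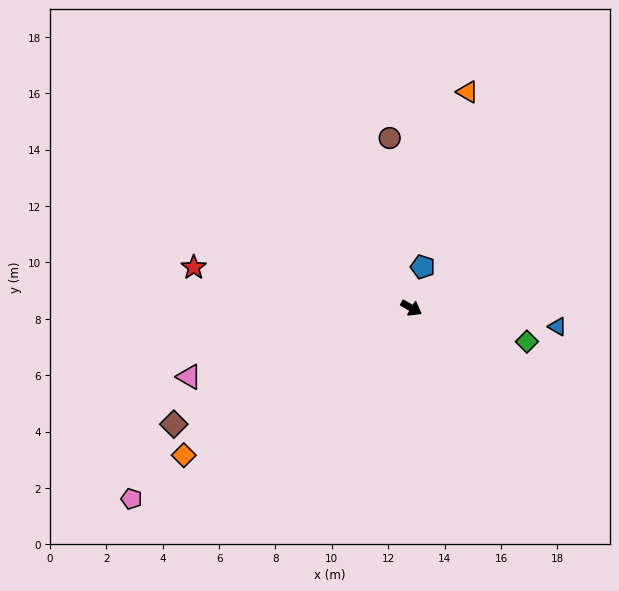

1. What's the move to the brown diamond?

turn right 124°, forward 9.4 m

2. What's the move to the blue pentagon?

turn left 105°, forward 1.5 m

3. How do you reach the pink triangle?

turn right 133°, forward 8.3 m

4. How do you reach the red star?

turn right 161°, forward 7.9 m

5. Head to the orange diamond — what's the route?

turn right 117°, forward 9.6 m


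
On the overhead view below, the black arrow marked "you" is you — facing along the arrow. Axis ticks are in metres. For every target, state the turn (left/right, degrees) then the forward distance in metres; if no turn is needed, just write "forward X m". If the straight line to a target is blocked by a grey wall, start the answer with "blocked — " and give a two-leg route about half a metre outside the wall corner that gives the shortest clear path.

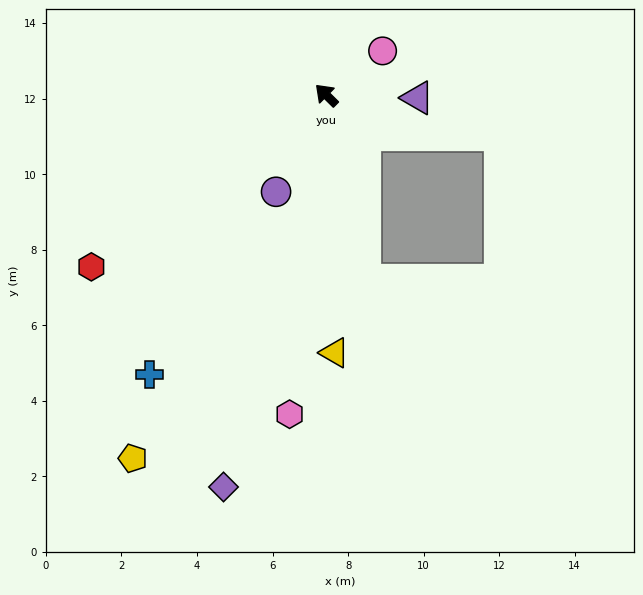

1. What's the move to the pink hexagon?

turn left 128°, forward 8.5 m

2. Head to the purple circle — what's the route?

turn left 107°, forward 2.9 m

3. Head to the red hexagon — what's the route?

turn left 81°, forward 7.7 m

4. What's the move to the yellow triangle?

turn left 136°, forward 6.8 m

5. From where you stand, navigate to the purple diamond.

turn left 120°, forward 10.7 m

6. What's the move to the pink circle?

turn right 97°, forward 1.9 m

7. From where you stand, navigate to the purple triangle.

turn right 137°, forward 2.4 m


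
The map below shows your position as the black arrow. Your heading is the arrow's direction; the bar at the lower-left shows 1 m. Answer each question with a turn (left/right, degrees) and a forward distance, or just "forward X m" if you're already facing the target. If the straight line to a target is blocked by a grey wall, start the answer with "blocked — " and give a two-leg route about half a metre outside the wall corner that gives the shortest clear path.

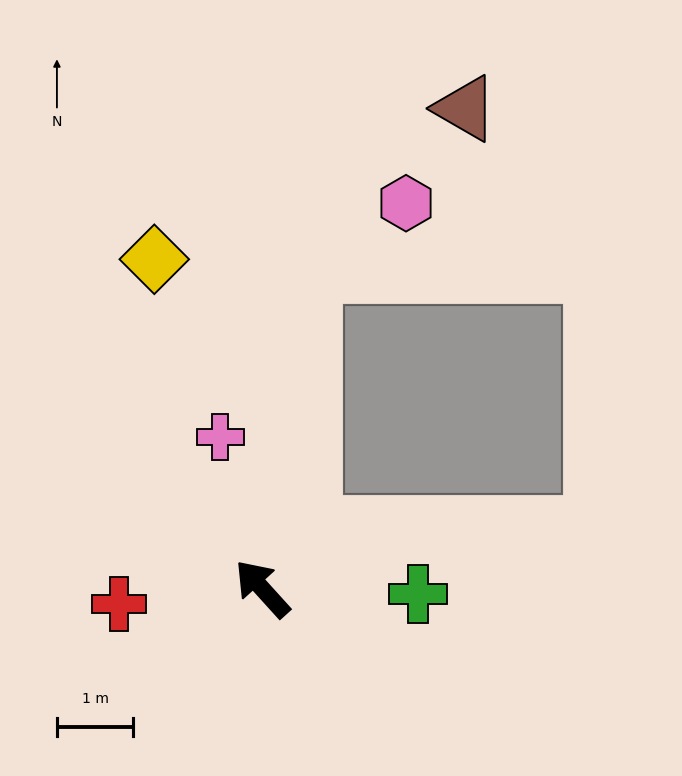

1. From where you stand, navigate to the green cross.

turn right 134°, forward 2.0 m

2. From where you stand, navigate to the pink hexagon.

blocked — turn right 51°, forward 4.2 m, then turn right 46°, forward 1.5 m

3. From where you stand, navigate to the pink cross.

turn right 27°, forward 2.1 m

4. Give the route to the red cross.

turn left 54°, forward 1.9 m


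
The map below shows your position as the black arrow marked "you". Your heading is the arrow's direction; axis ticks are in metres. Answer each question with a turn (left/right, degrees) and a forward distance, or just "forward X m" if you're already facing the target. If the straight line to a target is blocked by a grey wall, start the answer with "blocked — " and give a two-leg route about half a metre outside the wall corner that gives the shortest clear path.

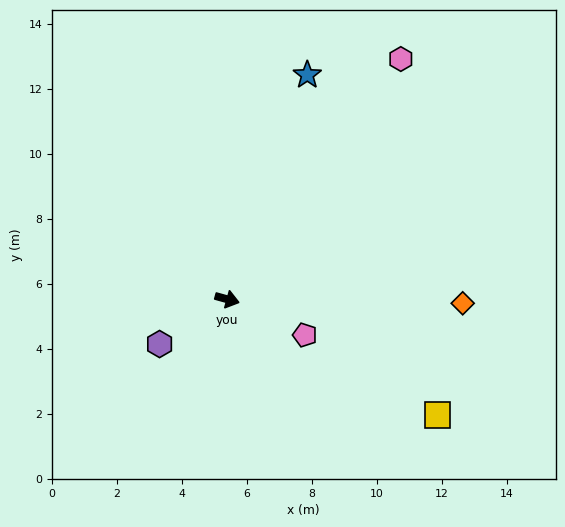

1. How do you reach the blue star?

turn left 86°, forward 7.3 m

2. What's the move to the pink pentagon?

turn right 9°, forward 2.6 m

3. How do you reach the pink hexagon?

turn left 70°, forward 9.1 m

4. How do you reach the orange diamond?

turn left 14°, forward 7.2 m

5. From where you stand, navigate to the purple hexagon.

turn right 131°, forward 2.5 m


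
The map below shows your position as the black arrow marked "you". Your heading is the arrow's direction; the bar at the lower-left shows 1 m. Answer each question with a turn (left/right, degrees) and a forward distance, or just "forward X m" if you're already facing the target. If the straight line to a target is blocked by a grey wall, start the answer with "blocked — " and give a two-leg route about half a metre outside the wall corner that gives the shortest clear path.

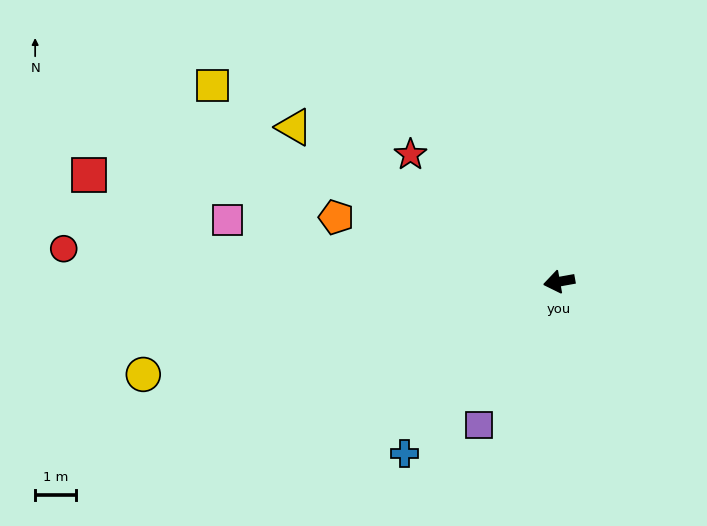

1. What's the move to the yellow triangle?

turn right 40°, forward 7.5 m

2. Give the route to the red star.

turn right 51°, forward 4.8 m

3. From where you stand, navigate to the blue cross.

turn left 38°, forward 5.6 m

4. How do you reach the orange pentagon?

turn right 26°, forward 5.6 m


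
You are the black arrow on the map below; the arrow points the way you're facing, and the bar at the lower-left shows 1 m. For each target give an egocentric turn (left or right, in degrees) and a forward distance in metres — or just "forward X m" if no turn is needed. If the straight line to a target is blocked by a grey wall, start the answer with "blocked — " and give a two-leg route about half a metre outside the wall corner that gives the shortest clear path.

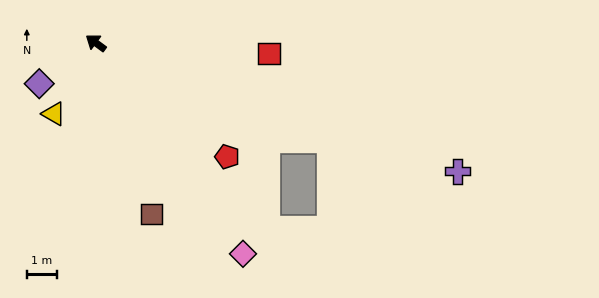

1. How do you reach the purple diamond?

turn left 72°, forward 2.3 m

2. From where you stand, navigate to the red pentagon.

turn left 176°, forward 5.8 m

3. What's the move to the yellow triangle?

turn left 96°, forward 2.7 m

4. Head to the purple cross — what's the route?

turn right 163°, forward 12.8 m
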